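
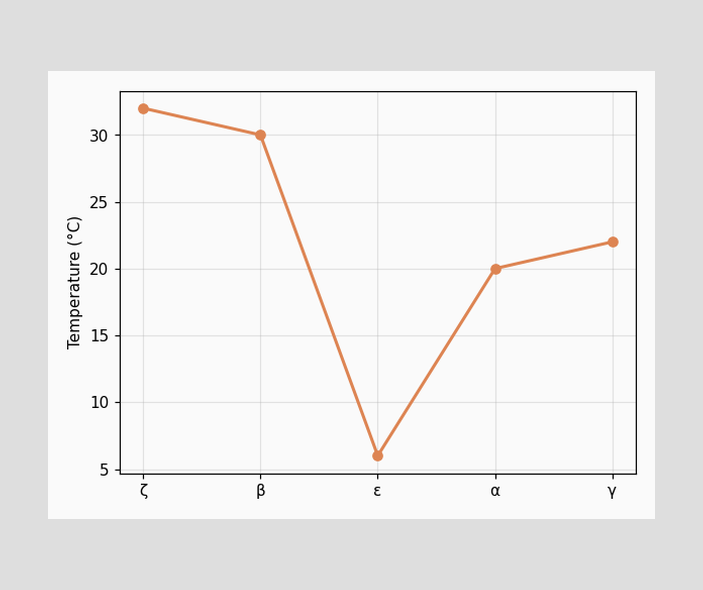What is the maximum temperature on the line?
32°C

The highest point is at ζ, and reading across to the y-axis gives 32°C.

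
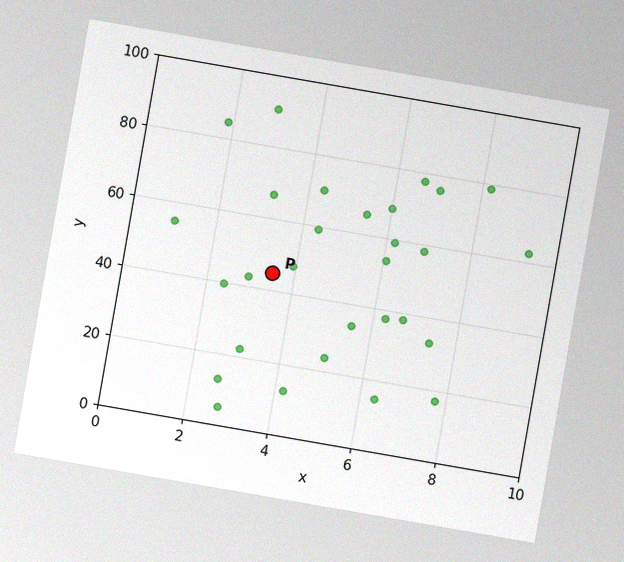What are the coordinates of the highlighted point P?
(3.5, 45)

The chart is tilted about 10° clockwise, with some photo noise. Following the gridlines from P to each axis, P sits at (3.5, 45).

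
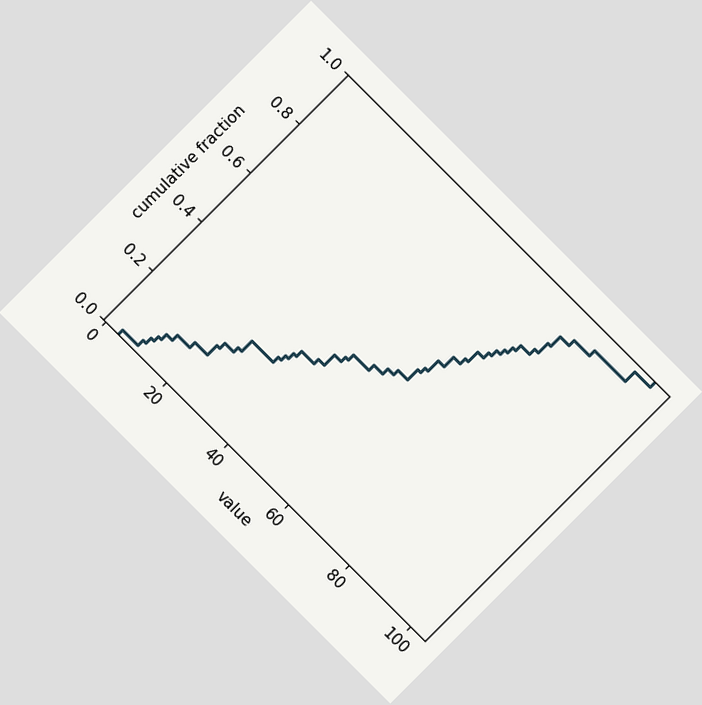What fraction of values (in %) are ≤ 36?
32%

The chart is tilted about 45° clockwise. At x=36 the ECDF step is at 32%.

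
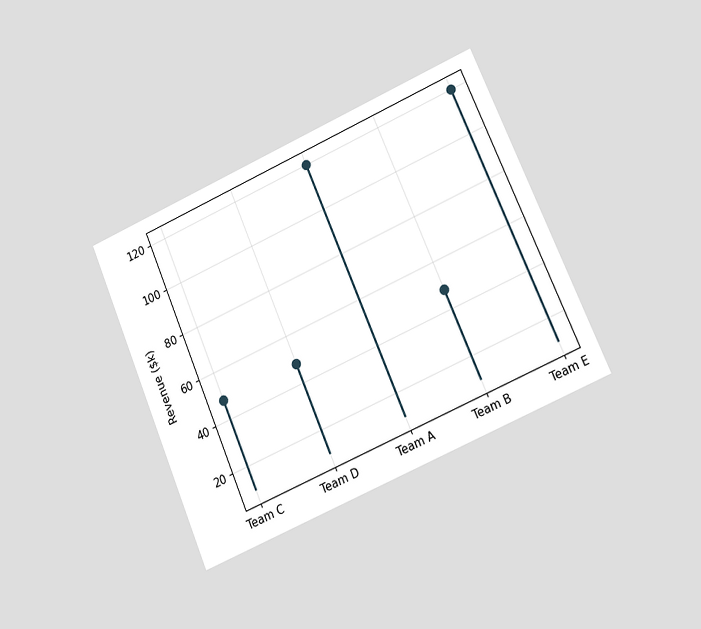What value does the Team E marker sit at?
The chart is tilted about 23° counter-clockwise and viewed at a slight angle. The Team E marker sits at $120k.

$120k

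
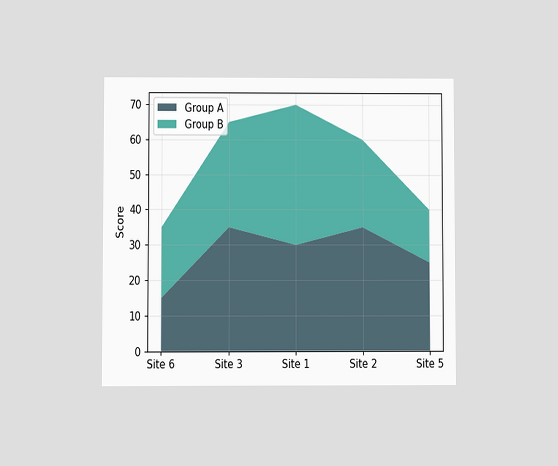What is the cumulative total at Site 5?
40

The chart is viewed at a slight angle. The stacked total at Site 5 reaches 40.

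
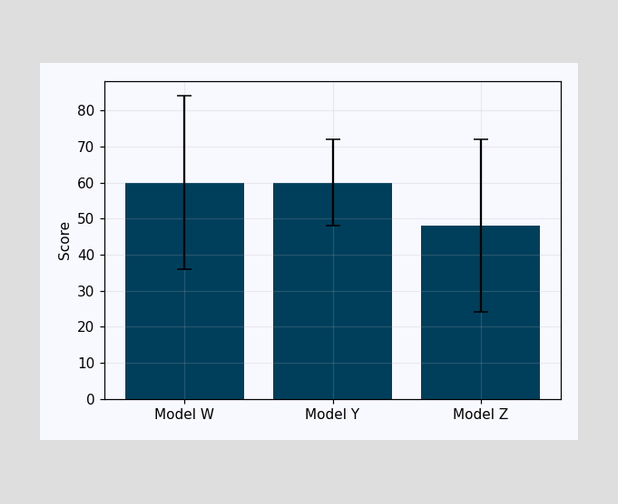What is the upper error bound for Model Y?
The Model Y bar's upper whisker reaches 72.

72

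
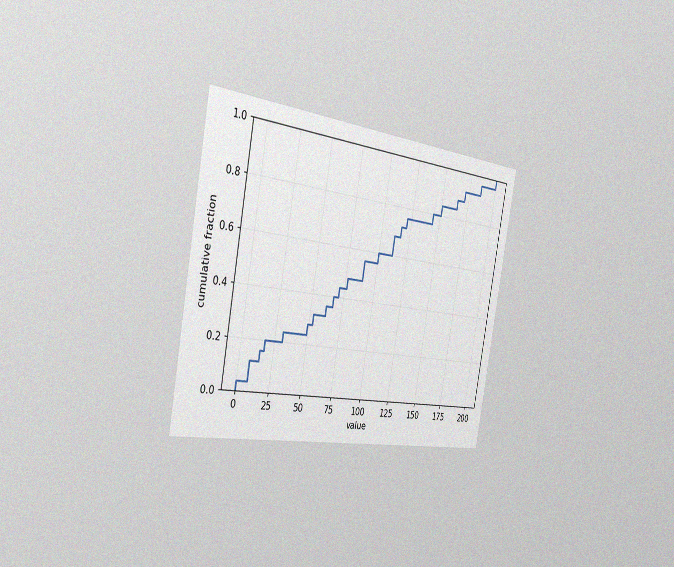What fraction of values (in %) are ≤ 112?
68%

The chart is tilted about 10° clockwise and viewed slightly from the left, with some photo noise. At x=112 the ECDF step is at 68%.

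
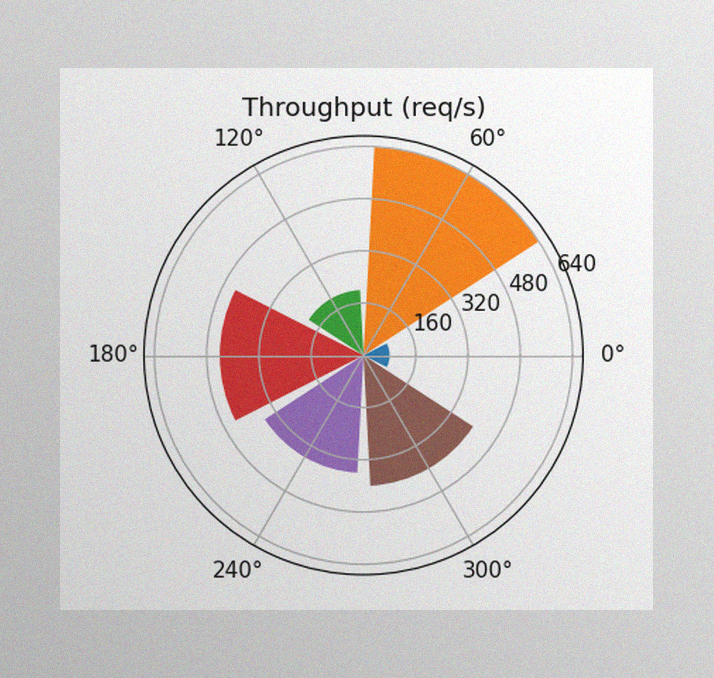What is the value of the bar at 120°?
200req/s

The image has some photo noise and uneven lighting. The bar at 120° reaches 200req/s on the radial axis.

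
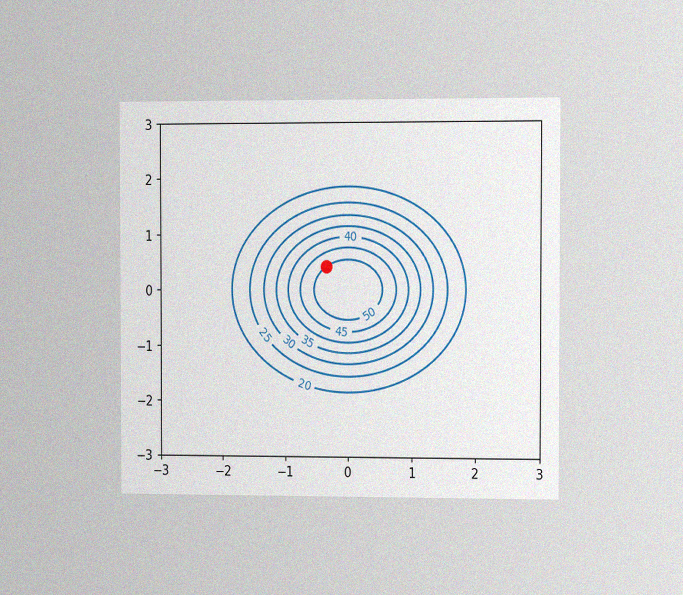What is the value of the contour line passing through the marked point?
The chart is viewed slightly from the right, with some photo noise. The marked point sits on the contour labelled 50.

50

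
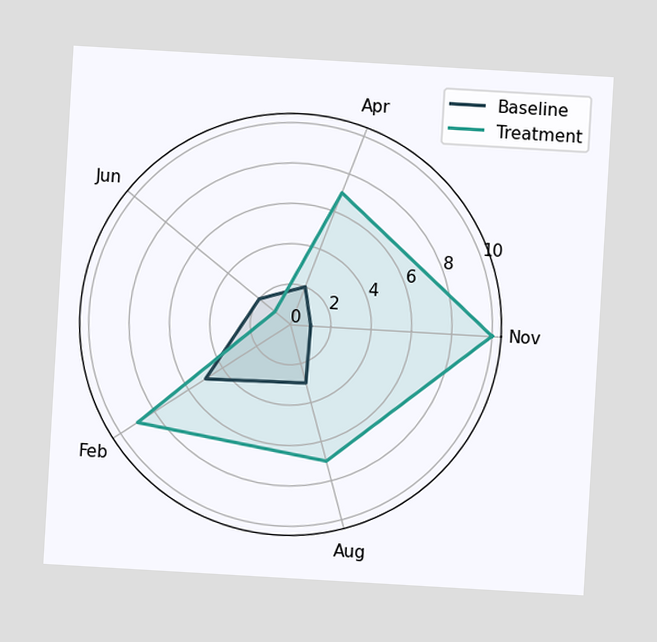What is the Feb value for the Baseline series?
The chart is tilted about 3° clockwise. On the Feb axis, Baseline reaches 5.

5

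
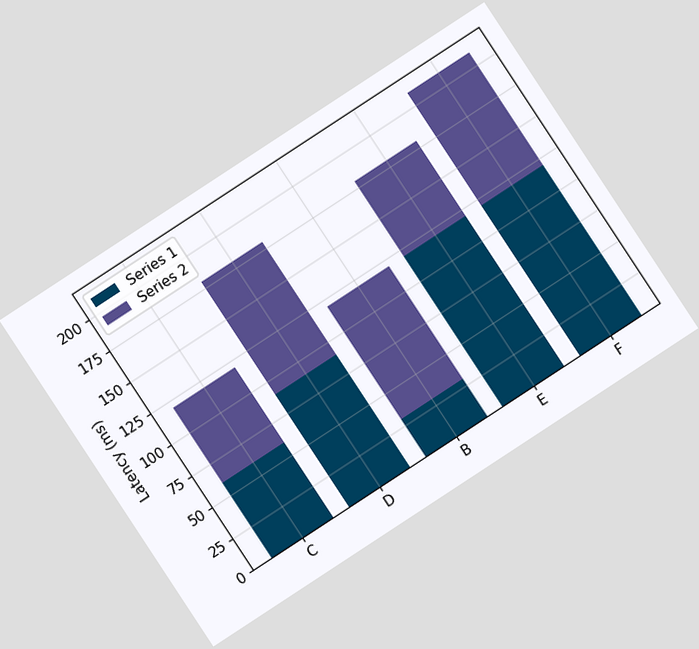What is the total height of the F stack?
210ms

The chart is tilted about 33° counter-clockwise. The F stack's top reaches 210ms on the y-axis.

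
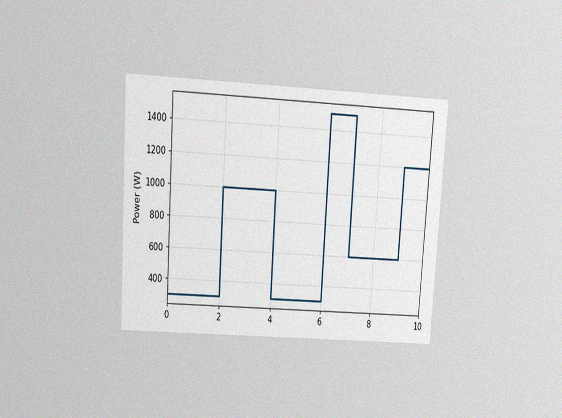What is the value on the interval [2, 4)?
The chart is tilted about 4° clockwise and viewed slightly from above, with some photo noise. On [2, 4) the step sits at 1000W.

1000W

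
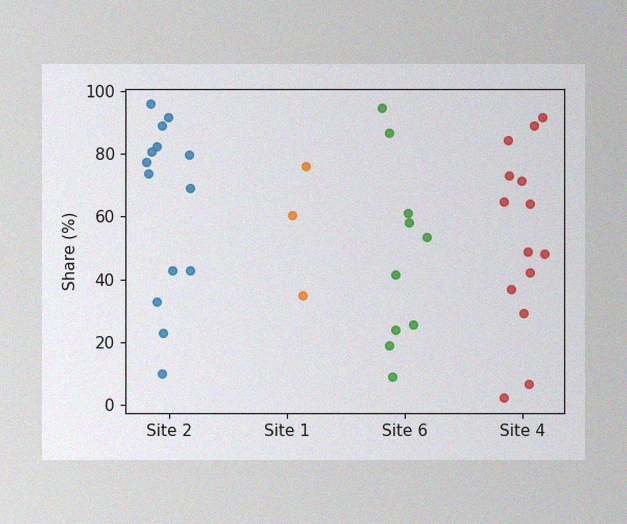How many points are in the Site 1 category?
The image has some photo noise and uneven lighting. Counting the markers in the Site 1 column gives 3.

3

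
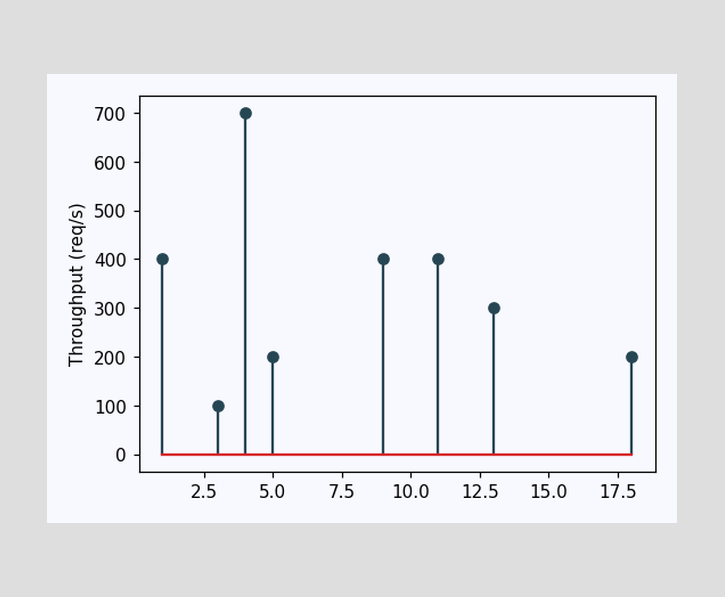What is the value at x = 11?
400req/s

The stem at x=11 reaches 400req/s.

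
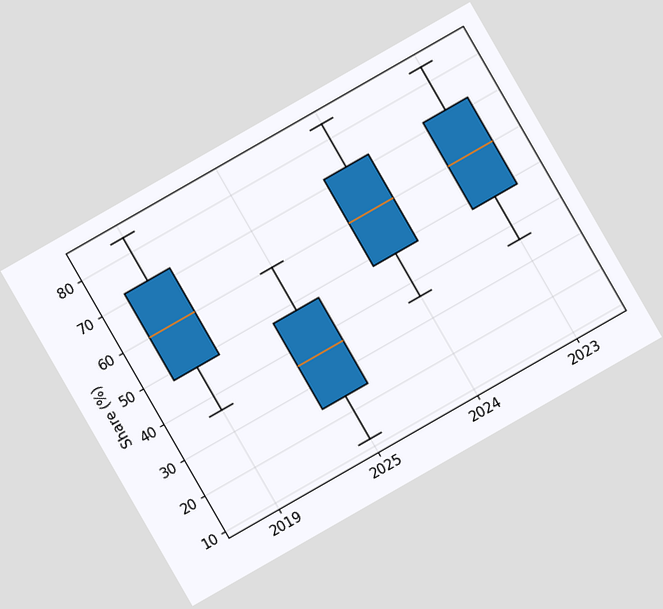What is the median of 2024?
The chart is tilted about 30° counter-clockwise. The median line in the 2024 box sits at 60%.

60%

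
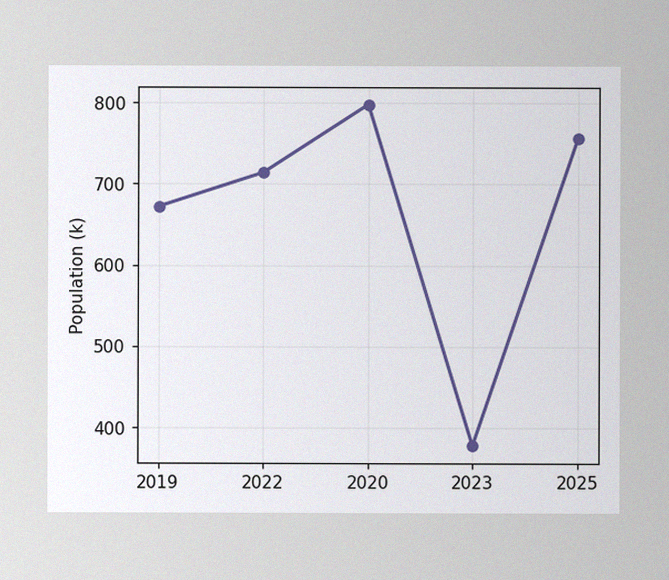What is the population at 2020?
798k

The image has some photo noise and uneven lighting. At 2020, the line is at 798k.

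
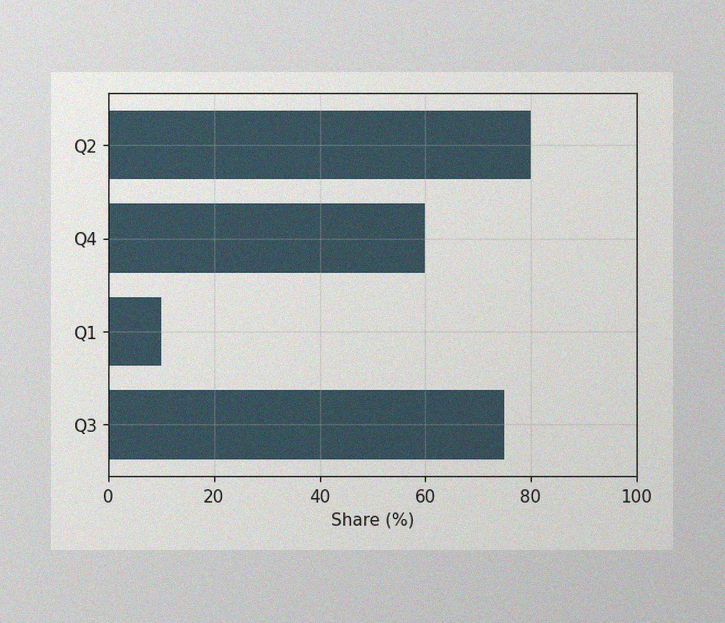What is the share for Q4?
60%

The image has some photo noise and uneven lighting. Reading along the chart's x-axis, the Q4 bar reaches 60%.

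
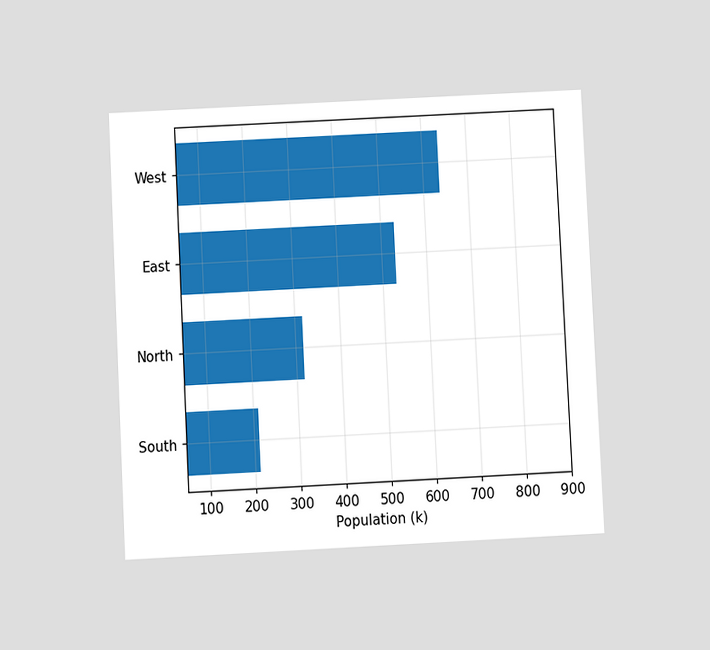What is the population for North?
318k

The chart is tilted about 3° counter-clockwise and viewed at a slight angle. Reading along the chart's x-axis, the North bar reaches 318k.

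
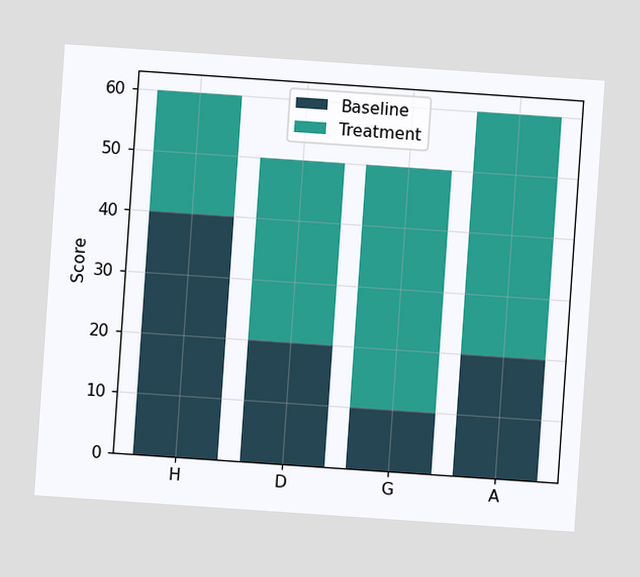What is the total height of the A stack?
The chart is tilted about 4° clockwise. The A stack's top reaches 60 on the y-axis.

60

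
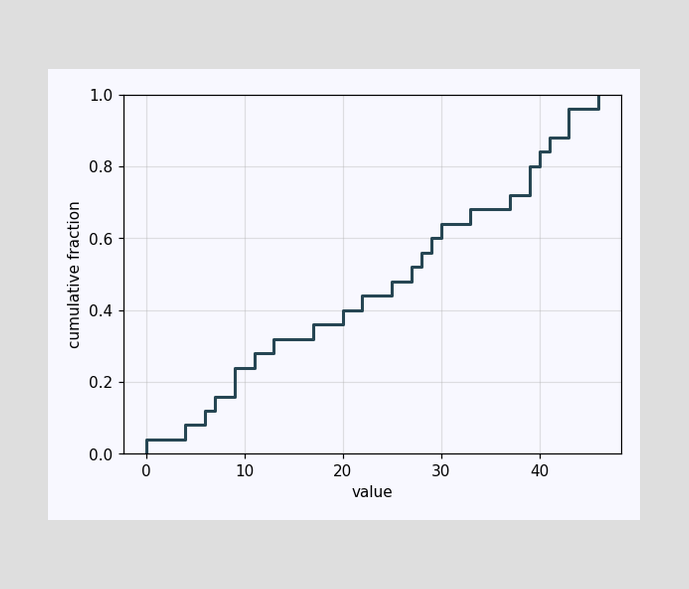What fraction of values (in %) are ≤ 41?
At x=41 the ECDF step is at 88%.

88%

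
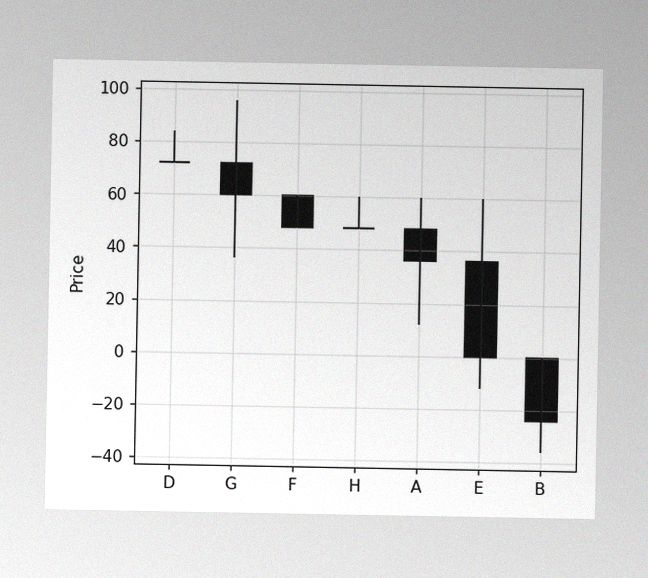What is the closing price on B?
-24

The image has some photo noise and uneven lighting. The B candle closes at -24.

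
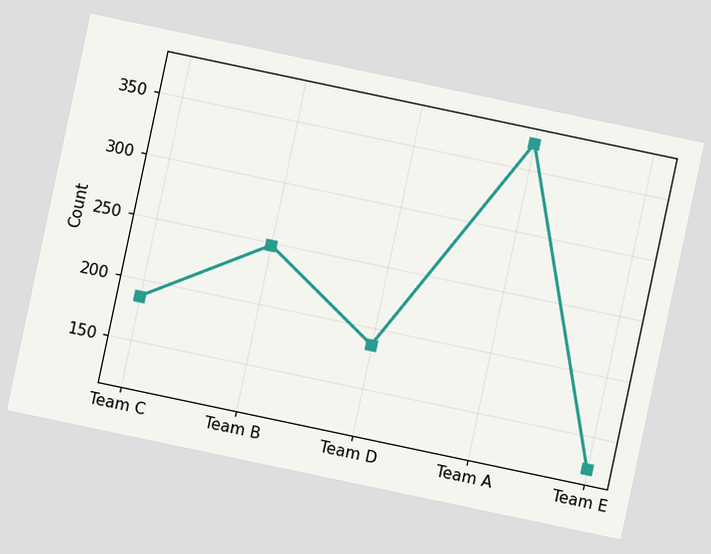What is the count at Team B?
248

The chart is tilted about 12° clockwise. At Team B, the line is at 248.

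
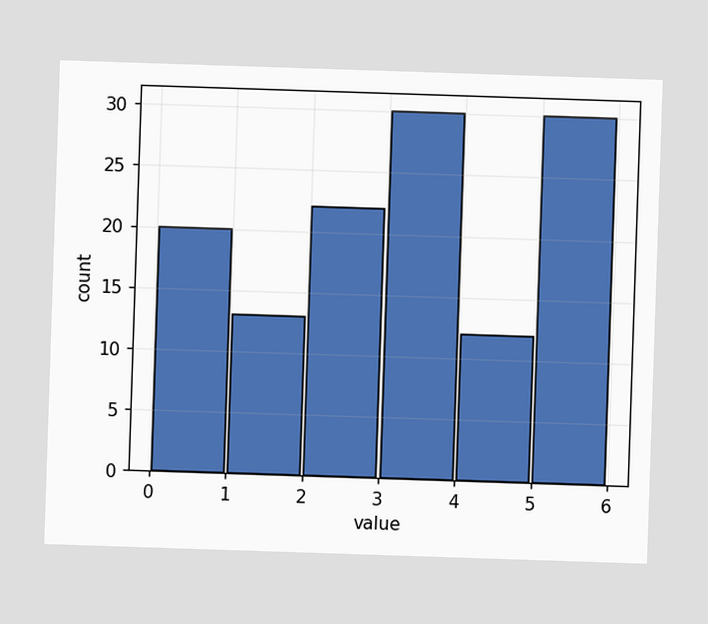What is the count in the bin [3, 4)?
The [3, 4) bin has height 30.

30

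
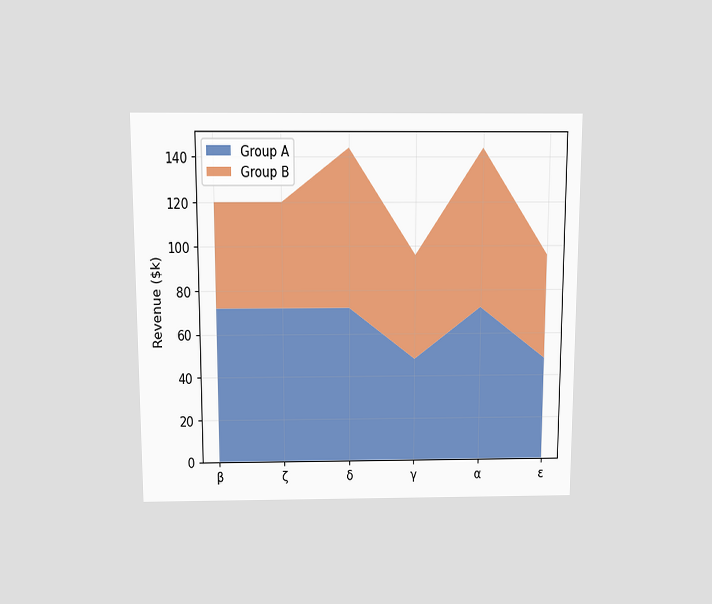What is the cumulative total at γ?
The chart is viewed slightly from above. The stacked total at γ reaches $96k.

$96k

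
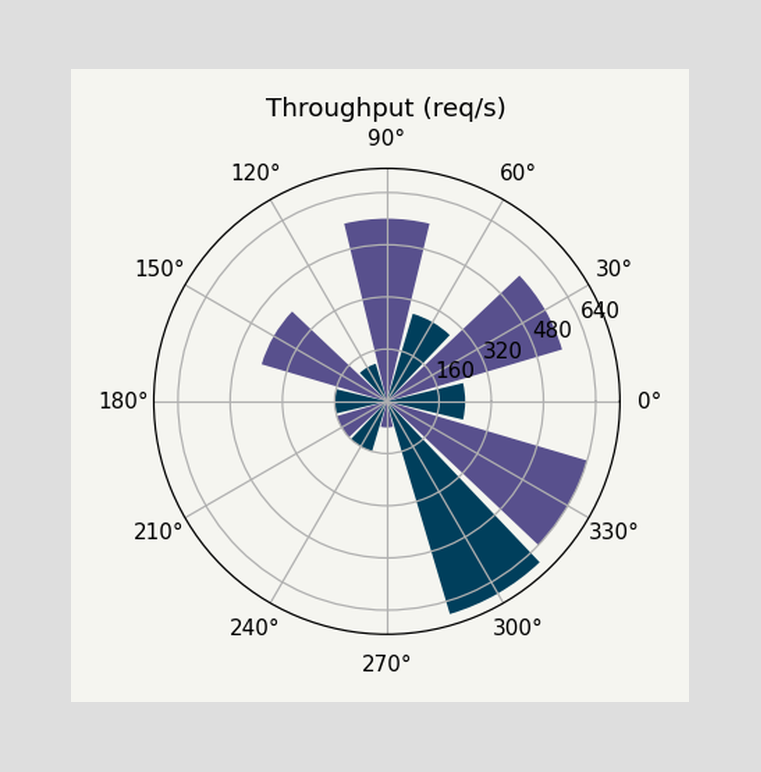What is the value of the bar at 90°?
560req/s

The bar at 90° reaches 560req/s on the radial axis.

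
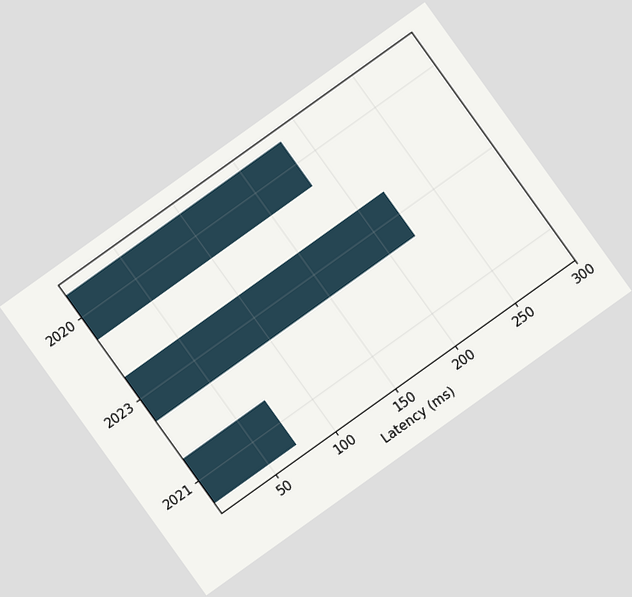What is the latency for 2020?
The chart is tilted about 36° counter-clockwise. Reading along the chart's x-axis, the 2020 bar reaches 185ms.

185ms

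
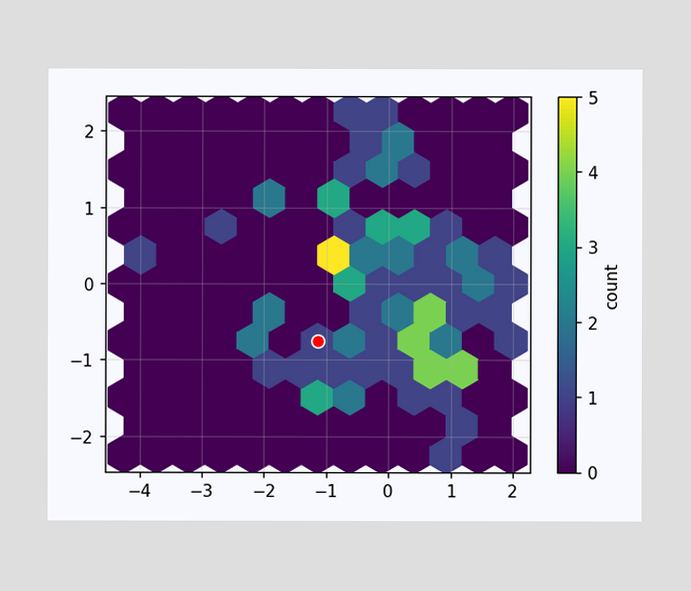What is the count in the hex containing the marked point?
1

The marked hex reads 1 on the colorbar.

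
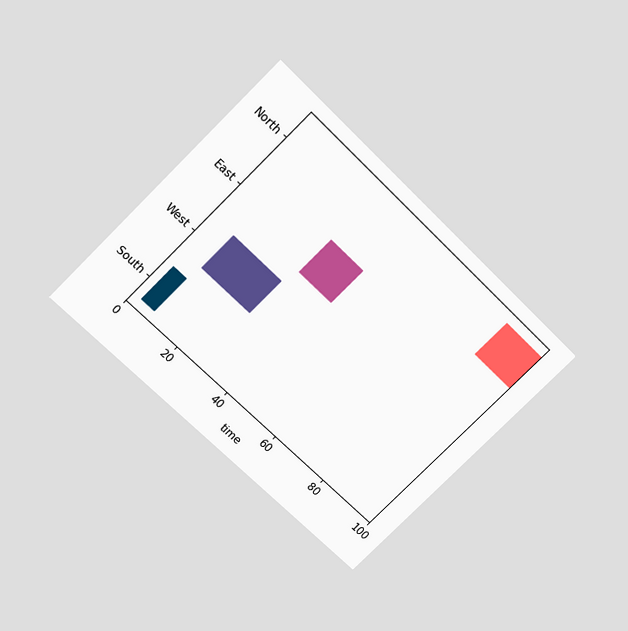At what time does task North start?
85

The chart is tilted about 45° clockwise and viewed slightly from above. The North bar begins at t=85.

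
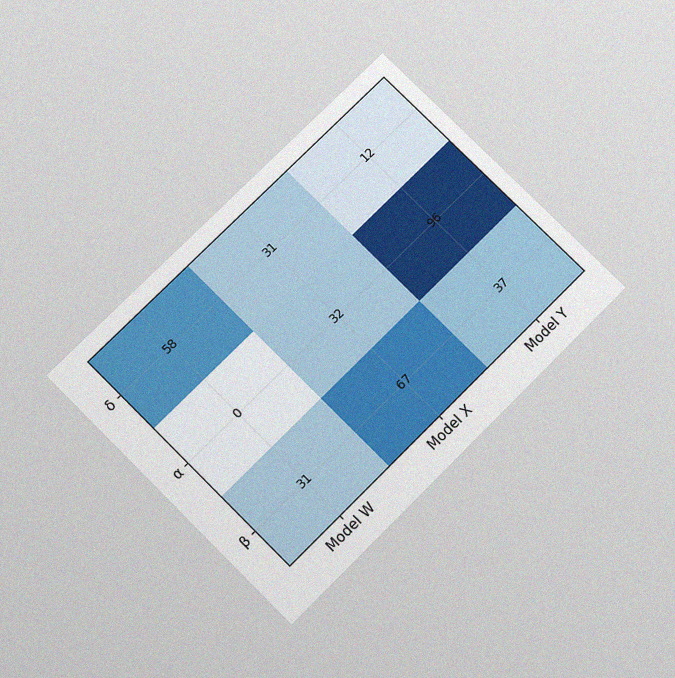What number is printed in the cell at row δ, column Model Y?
12

The chart is tilted about 45° counter-clockwise and viewed slightly from below, with some photo noise. The (δ, Model Y) cell reads 12.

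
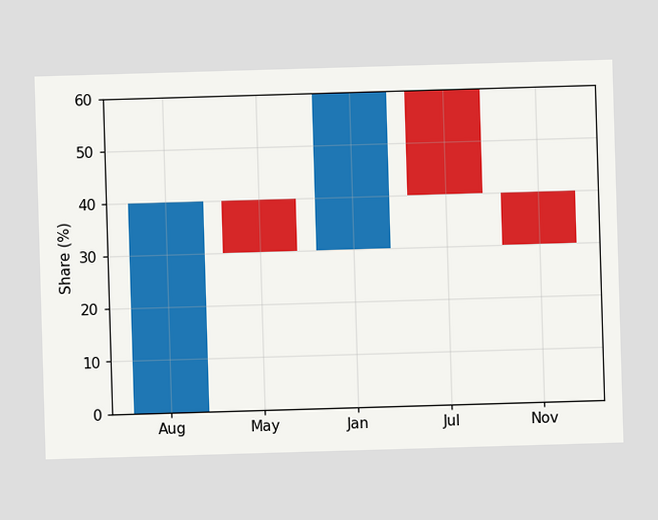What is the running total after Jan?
60%

After Jan the running total reaches 60%.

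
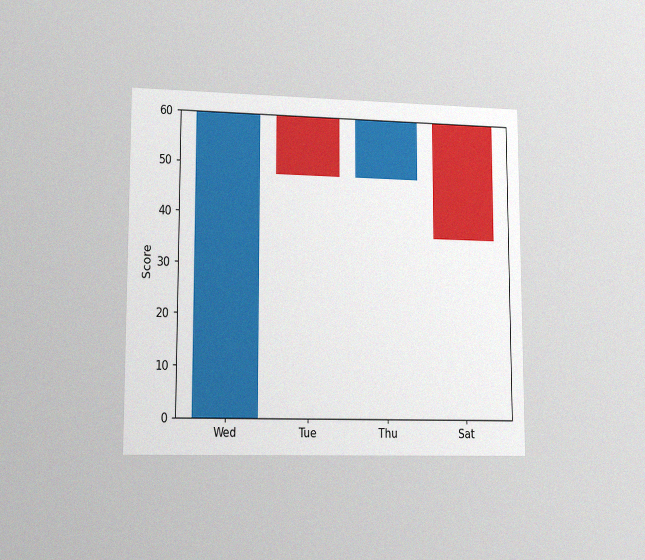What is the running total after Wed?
60

The chart is viewed slightly from the left, with some photo noise. After Wed the running total reaches 60.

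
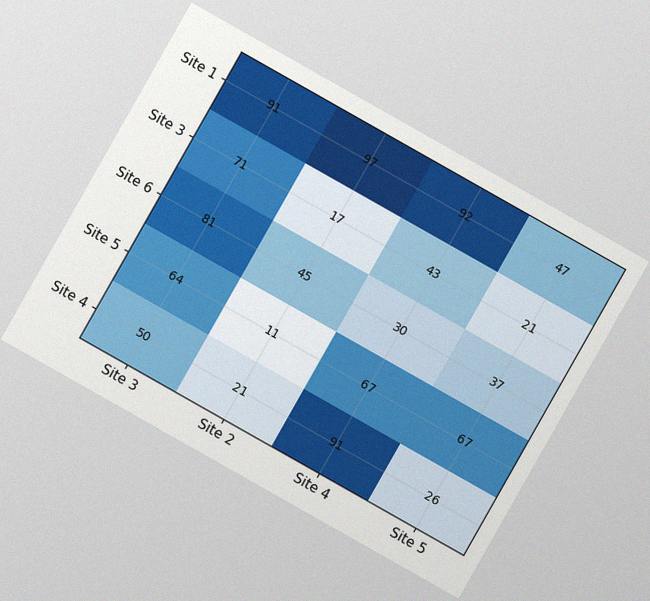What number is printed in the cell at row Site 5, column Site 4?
67

The chart is tilted about 30° clockwise, with some photo noise. The (Site 5, Site 4) cell reads 67.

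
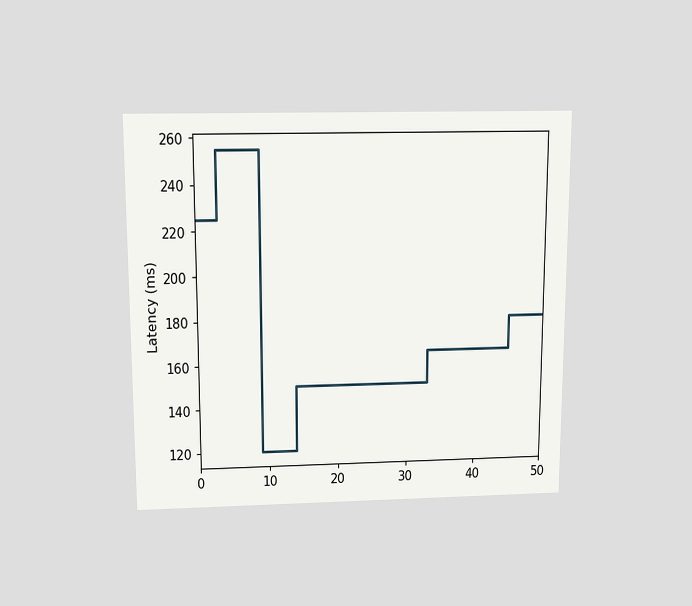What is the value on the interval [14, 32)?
The chart is viewed slightly from above. On [14, 32) the step sits at 150ms.

150ms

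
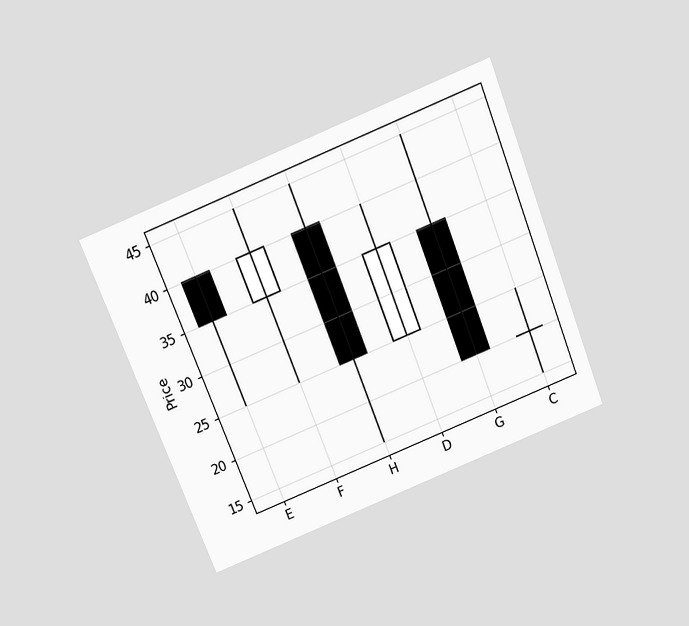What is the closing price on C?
20

The chart is tilted about 22° counter-clockwise and viewed slightly from above. The C candle closes at 20.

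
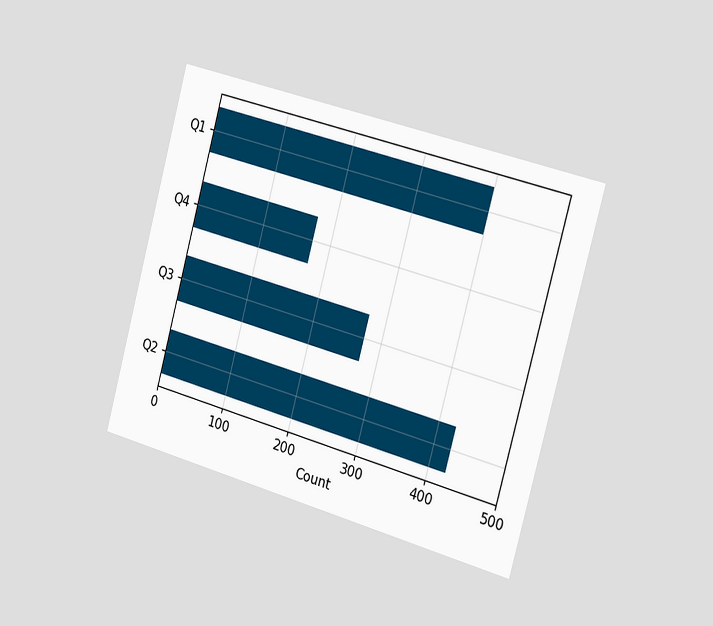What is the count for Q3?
The chart is tilted about 15° clockwise and viewed slightly from the right. Reading along the chart's x-axis, the Q3 bar reaches 275.

275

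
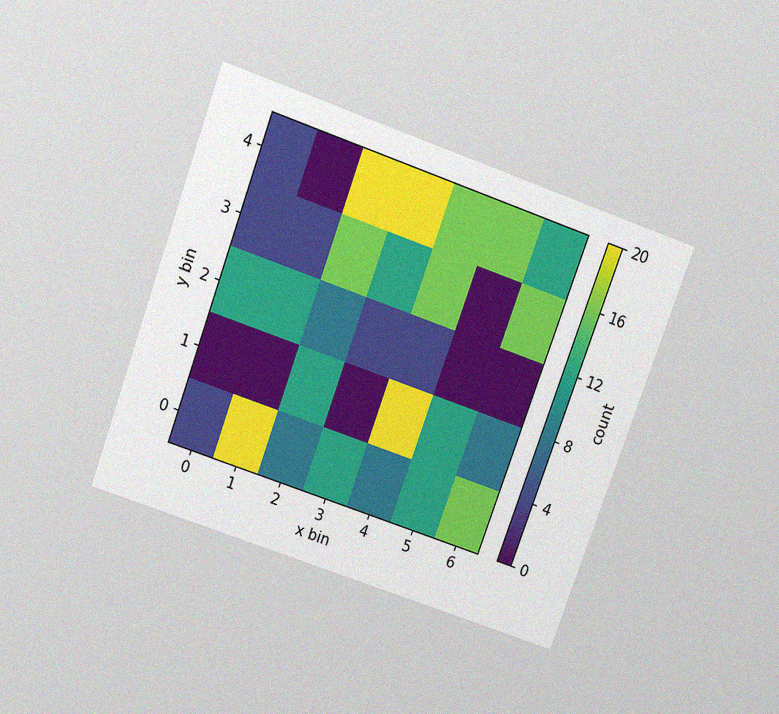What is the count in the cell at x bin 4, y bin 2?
The chart is tilted about 20° clockwise and viewed slightly from above, with some photo noise. Matching the cell (4, 2) against the colorbar gives 4.

4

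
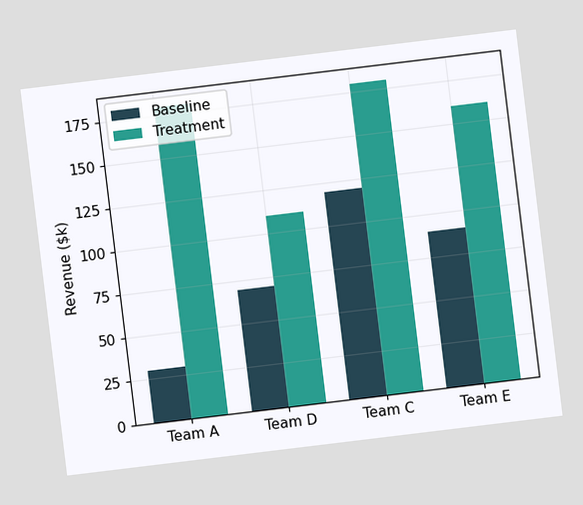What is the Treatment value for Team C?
The chart is tilted about 7° counter-clockwise. The Treatment bar at Team C reaches $180k on the y-axis.

$180k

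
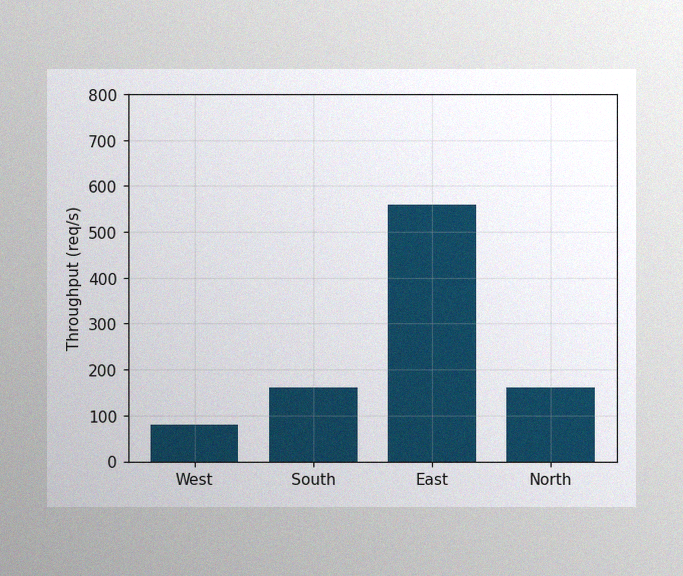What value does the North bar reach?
160req/s

The image has some photo noise and uneven lighting. Reading along the chart's y-axis, the North bar reaches 160req/s.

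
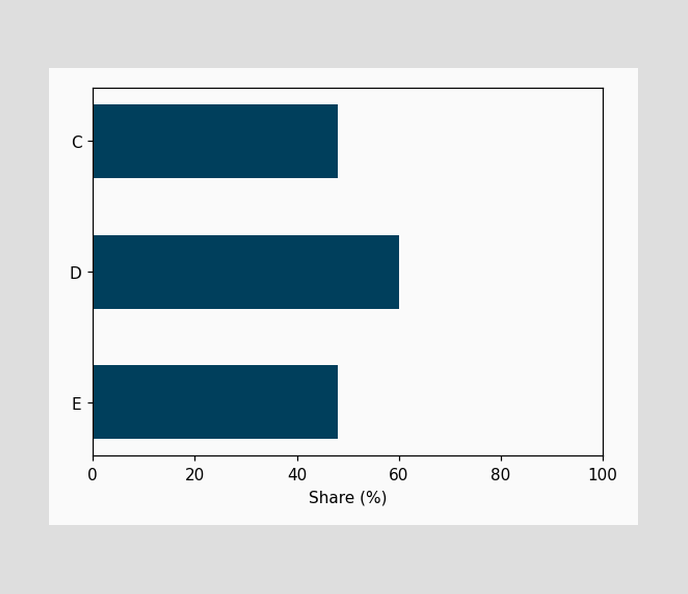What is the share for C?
48%

Reading along the chart's x-axis, the C bar reaches 48%.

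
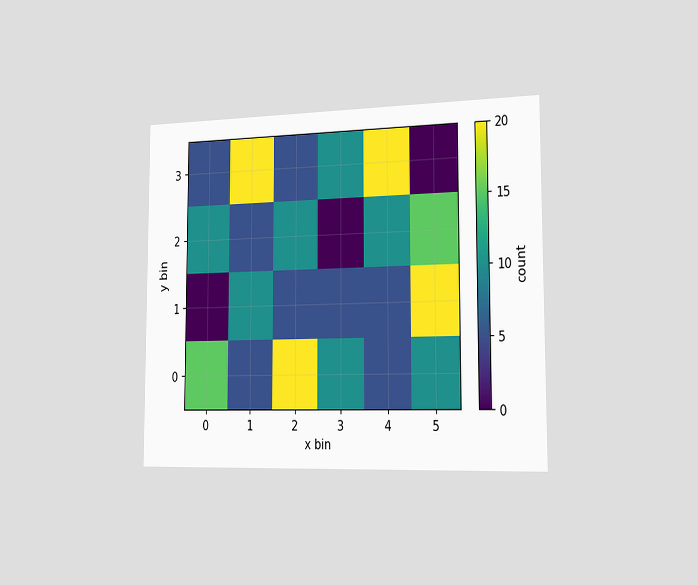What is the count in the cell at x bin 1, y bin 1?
The chart is viewed slightly from the right. Matching the cell (1, 1) against the colorbar gives 10.

10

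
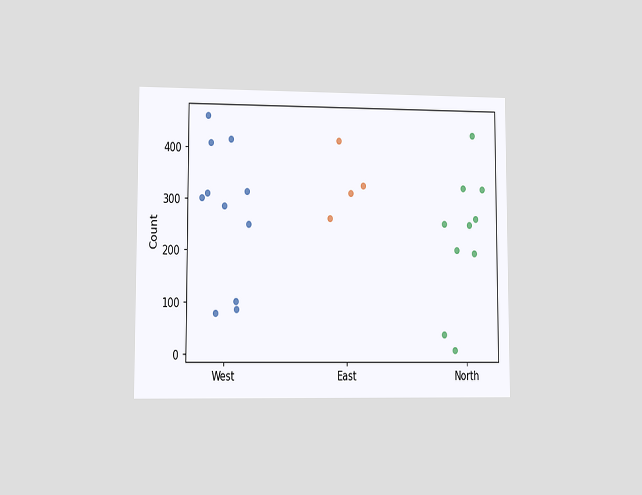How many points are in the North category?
10

The chart is viewed at a slight angle. Counting the markers in the North column gives 10.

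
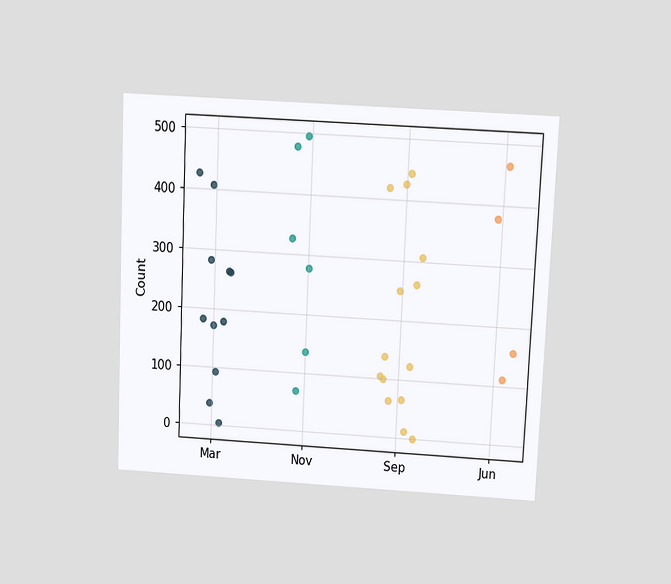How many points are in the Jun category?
The chart is tilted about 3° clockwise and viewed slightly from above. Counting the markers in the Jun column gives 4.

4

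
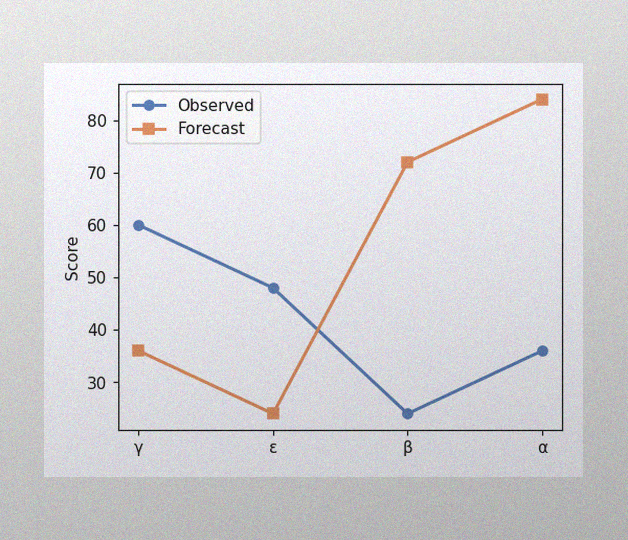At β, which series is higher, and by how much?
Forecast, by 48

The image has some photo noise and uneven lighting. At β, Forecast sits above the other line by 48.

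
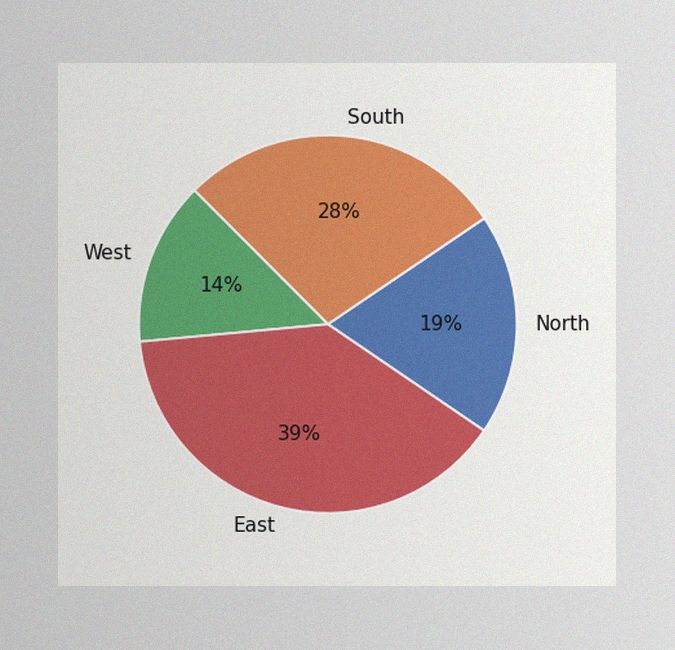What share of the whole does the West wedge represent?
The image has some photo noise and uneven lighting. The West slice takes up 14% of the pie.

14%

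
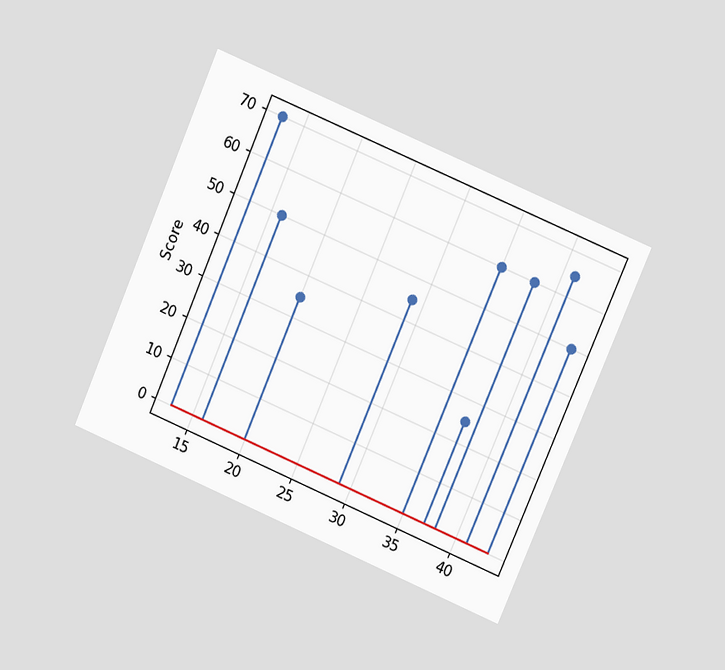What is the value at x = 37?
25

The chart is tilted about 23° clockwise and viewed at a slight angle. The stem at x=37 reaches 25.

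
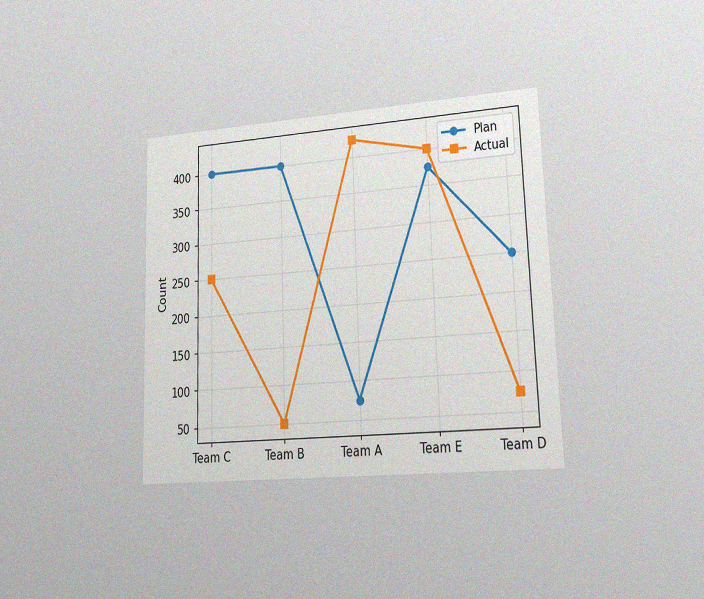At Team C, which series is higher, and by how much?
The chart is viewed slightly from the right, with some photo noise. At Team C, Plan sits above the other line by 150.

Plan, by 150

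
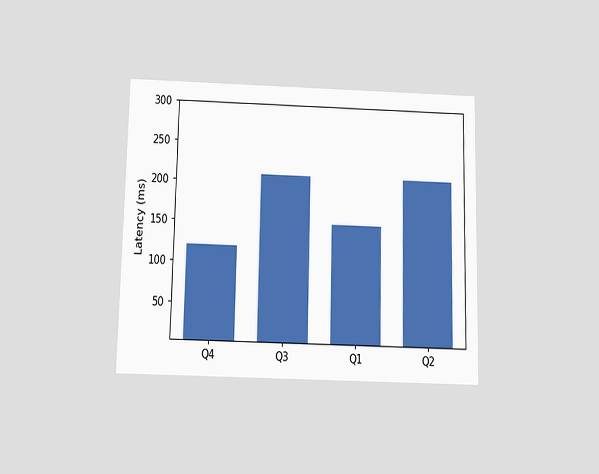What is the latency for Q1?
The chart is viewed slightly from below. Reading along the chart's y-axis, the Q1 bar reaches 150ms.

150ms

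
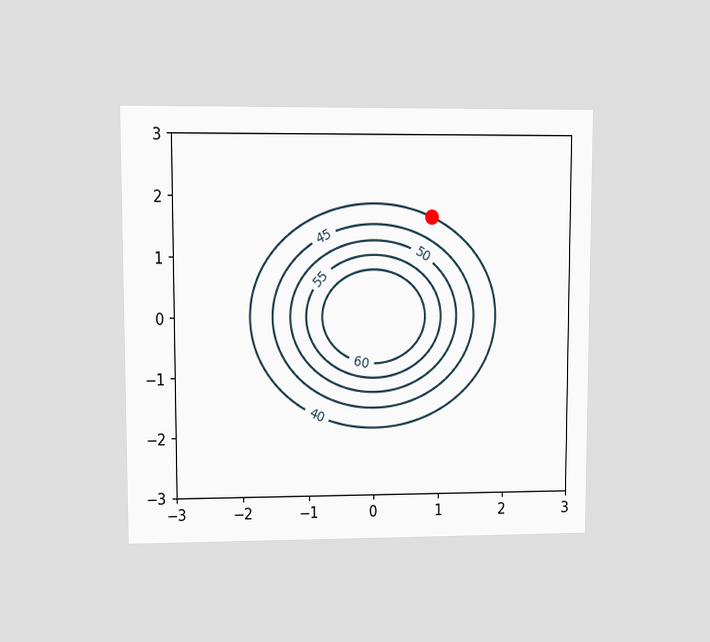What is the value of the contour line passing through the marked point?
40

The chart is viewed at a slight angle. The marked point sits on the contour labelled 40.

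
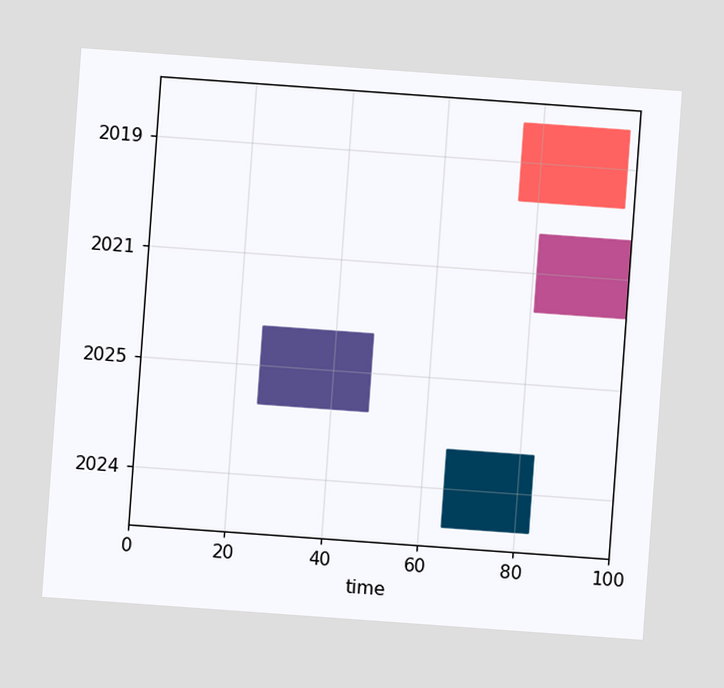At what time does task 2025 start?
The chart is tilted about 4° clockwise. The 2025 bar begins at t=25.

25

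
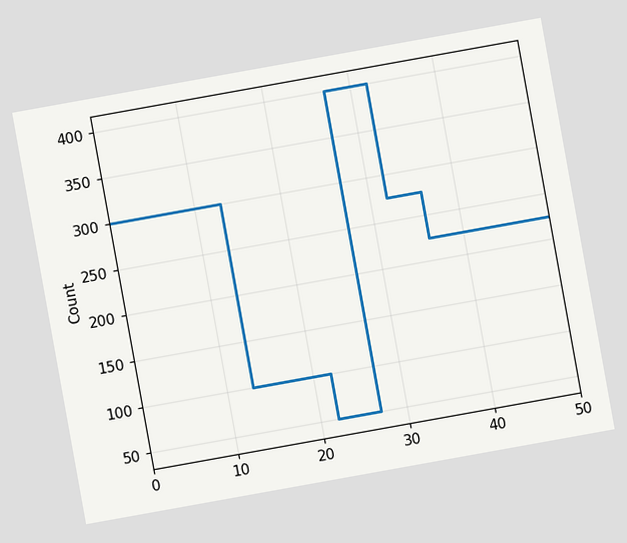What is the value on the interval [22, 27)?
50

The chart is tilted about 10° counter-clockwise. On [22, 27) the step sits at 50.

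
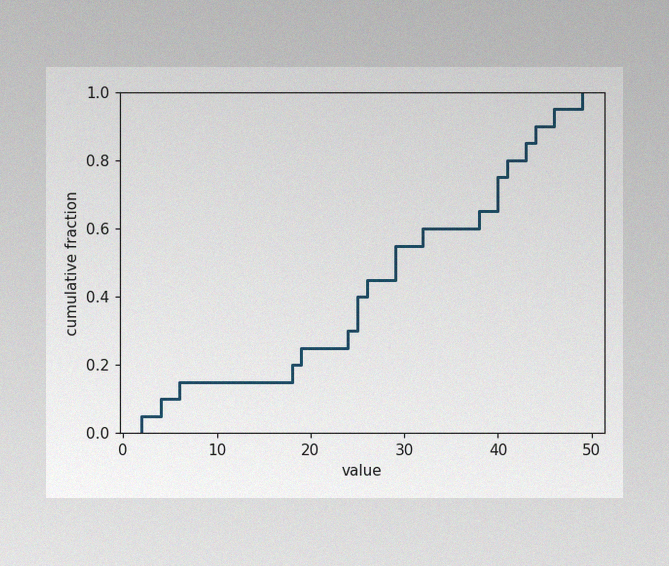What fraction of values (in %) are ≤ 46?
95%

The image has some photo noise and uneven lighting. At x=46 the ECDF step is at 95%.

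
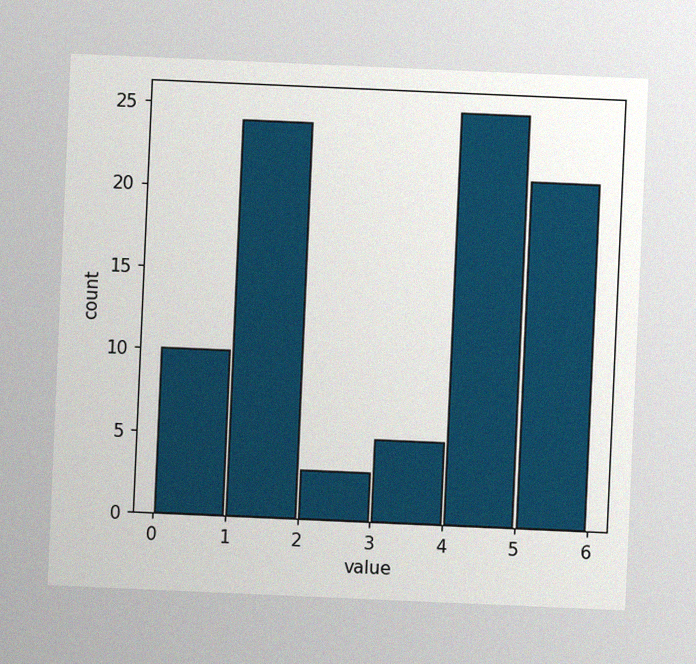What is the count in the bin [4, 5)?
25

The chart is tilted about 3° clockwise, with some photo noise. The [4, 5) bin has height 25.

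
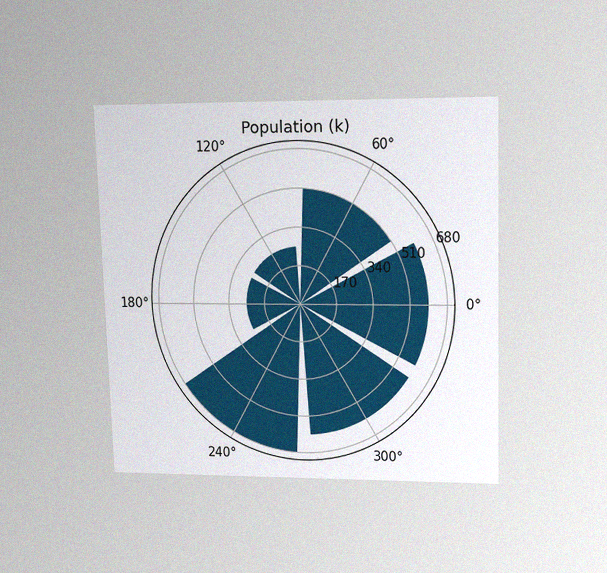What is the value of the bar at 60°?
The chart is viewed at a slight angle, with some photo noise. The bar at 60° reaches 510k on the radial axis.

510k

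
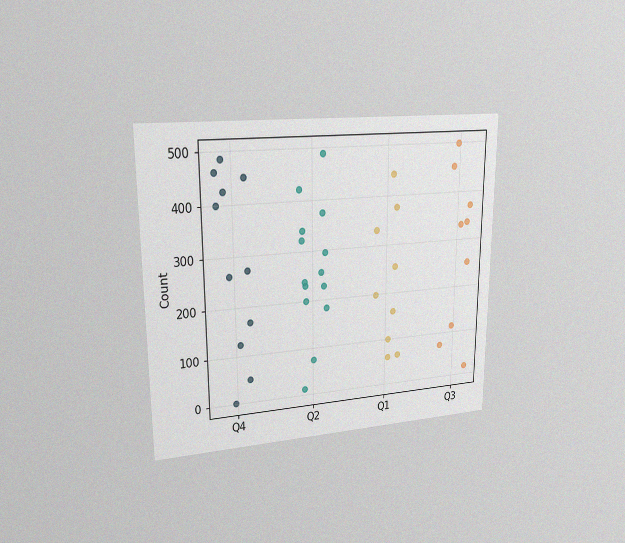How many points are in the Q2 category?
14

The chart is viewed at a slight angle, with some photo noise. Counting the markers in the Q2 column gives 14.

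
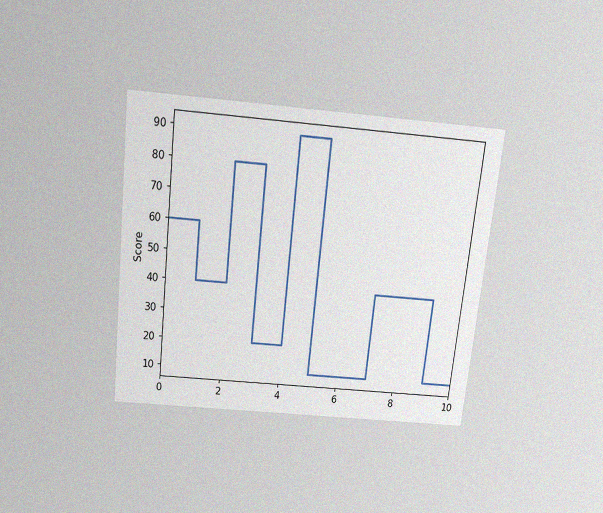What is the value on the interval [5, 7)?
10

The chart is tilted about 6° clockwise and viewed slightly from above, with some photo noise. On [5, 7) the step sits at 10.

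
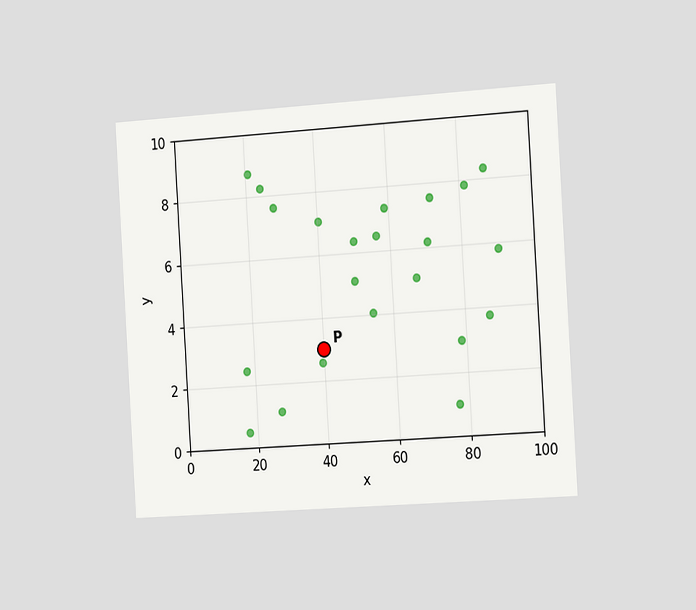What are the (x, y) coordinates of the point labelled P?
(40, 3)

The chart is tilted about 4° counter-clockwise and viewed slightly from the right. Following the gridlines from P to each axis, P sits at (40, 3).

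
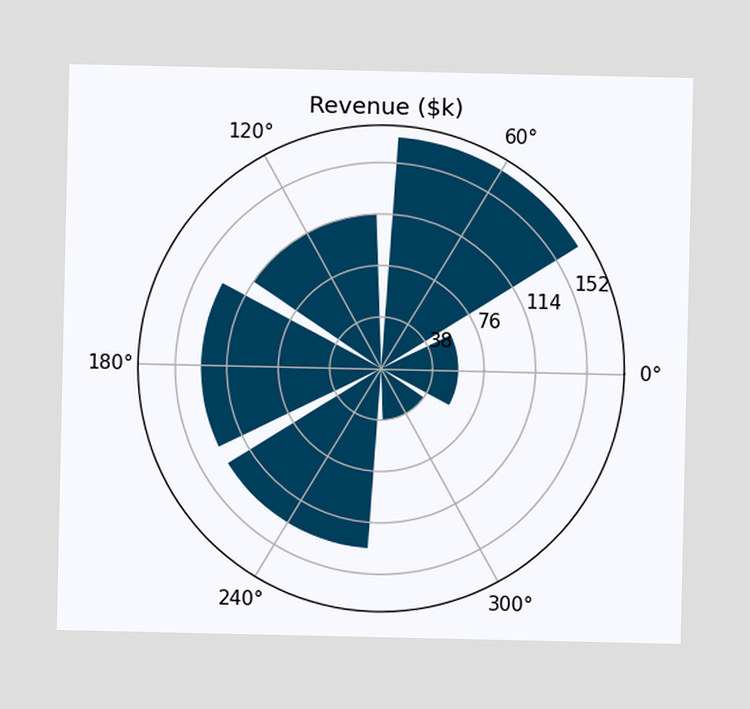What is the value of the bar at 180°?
The bar at 180° reaches $133k on the radial axis.

$133k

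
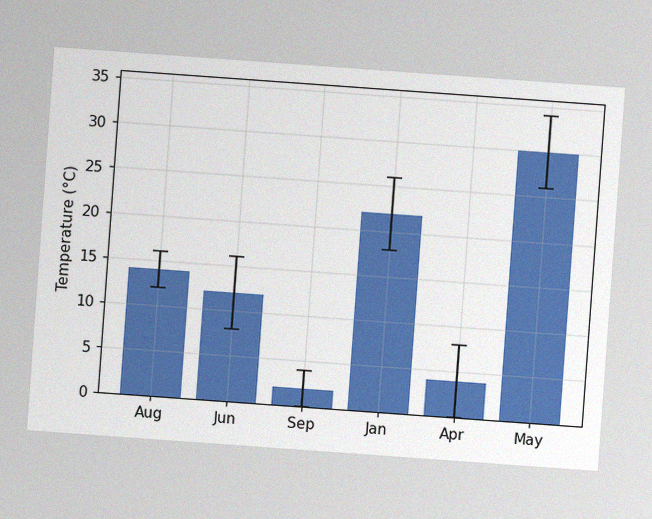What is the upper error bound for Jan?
26°C

The chart is tilted about 4° clockwise, with some photo noise. The Jan bar's upper whisker reaches 26°C.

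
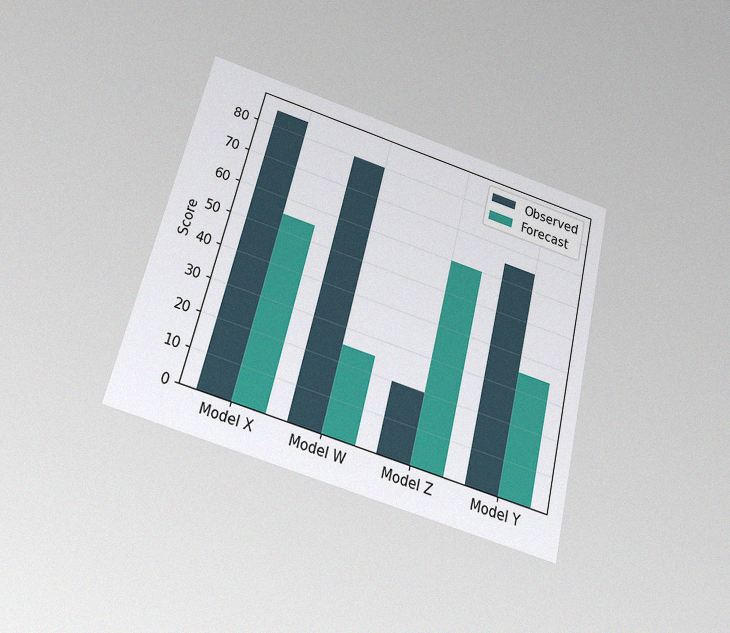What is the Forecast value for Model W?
25

The chart is tilted about 14° clockwise and viewed slightly from below, with some photo noise. The Forecast bar at Model W reaches 25 on the y-axis.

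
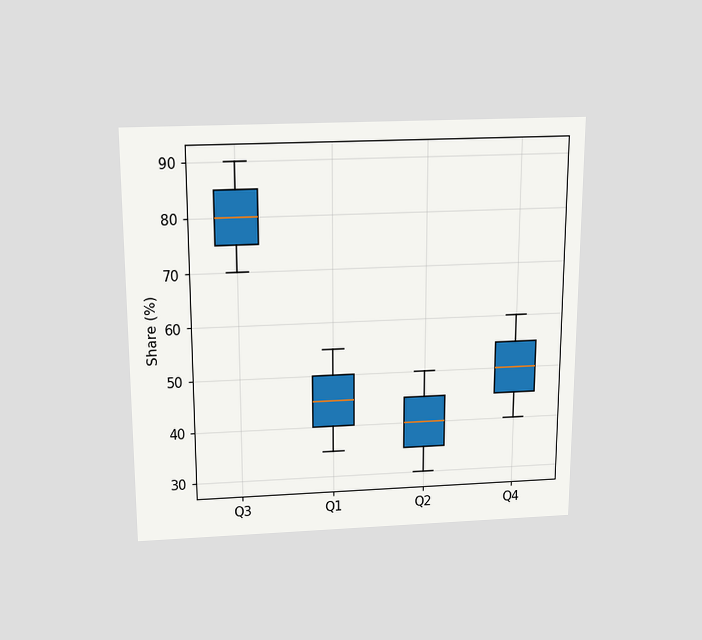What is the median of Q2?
The chart is viewed slightly from above. The median line in the Q2 box sits at 40%.

40%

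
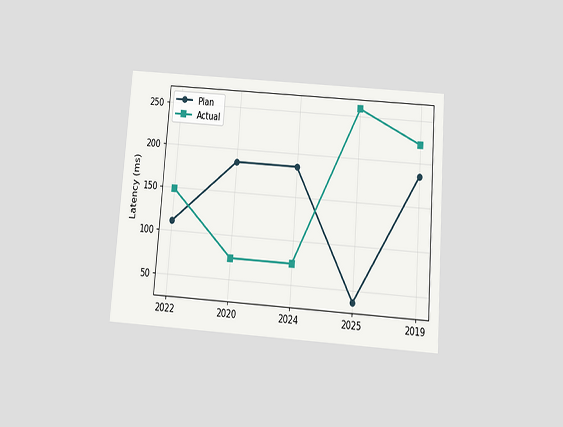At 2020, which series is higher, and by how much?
Plan, by 111ms

The chart is tilted about 4° clockwise and viewed slightly from below. At 2020, Plan sits above the other line by 111ms.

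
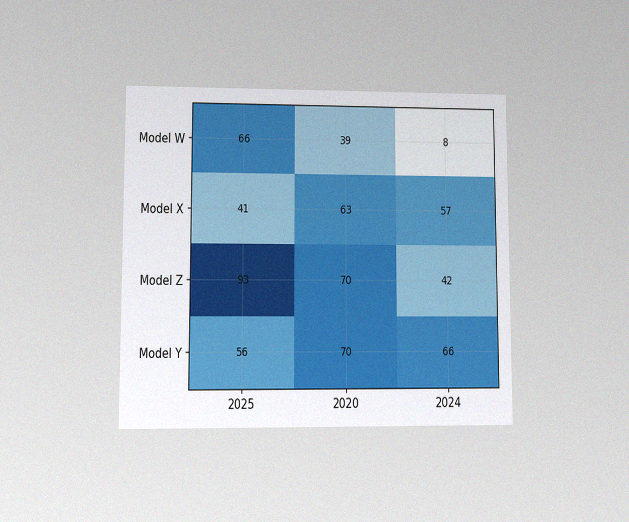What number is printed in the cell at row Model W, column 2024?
8

The chart is viewed at a slight angle, with some photo noise. The (Model W, 2024) cell reads 8.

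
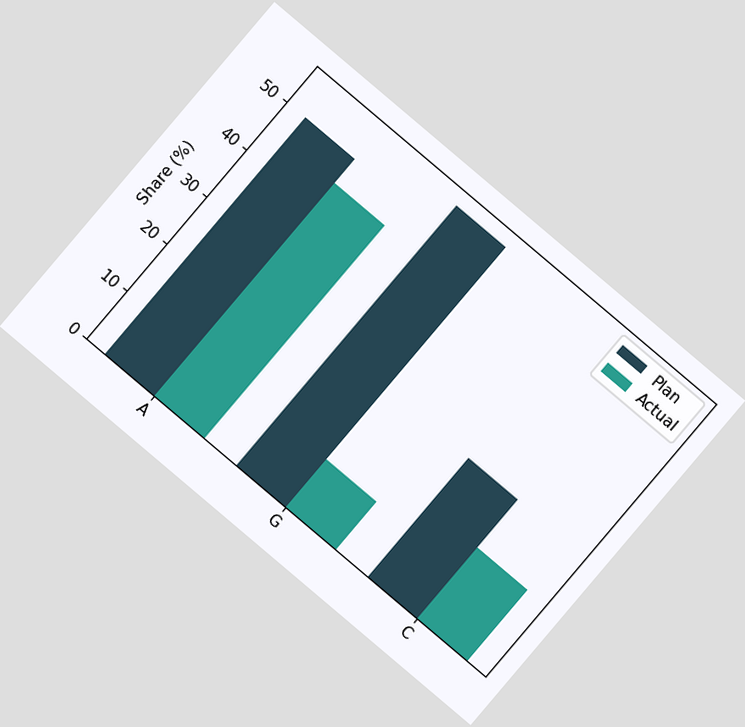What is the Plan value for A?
The chart is tilted about 40° clockwise. The Plan bar at A reaches 50% on the y-axis.

50%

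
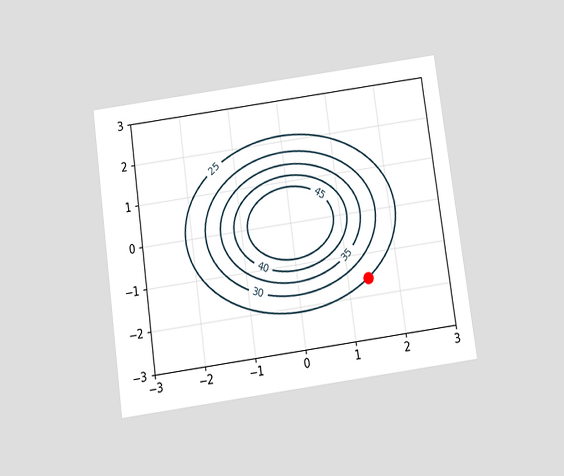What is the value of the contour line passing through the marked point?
25

The chart is tilted about 8° counter-clockwise and viewed slightly from below. The marked point sits on the contour labelled 25.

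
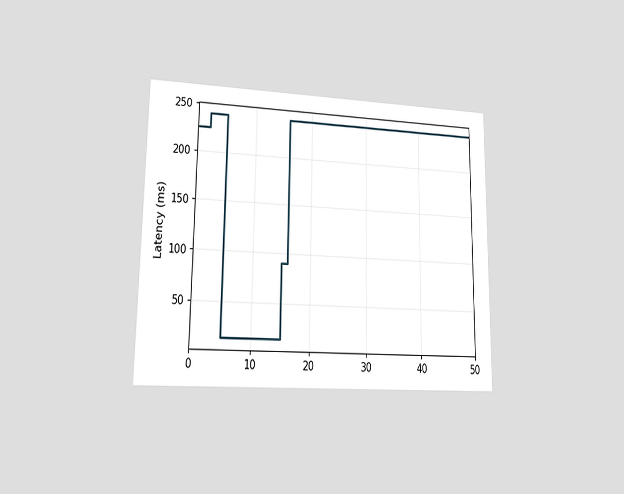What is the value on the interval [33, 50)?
240ms

The chart is viewed at a slight angle. On [33, 50) the step sits at 240ms.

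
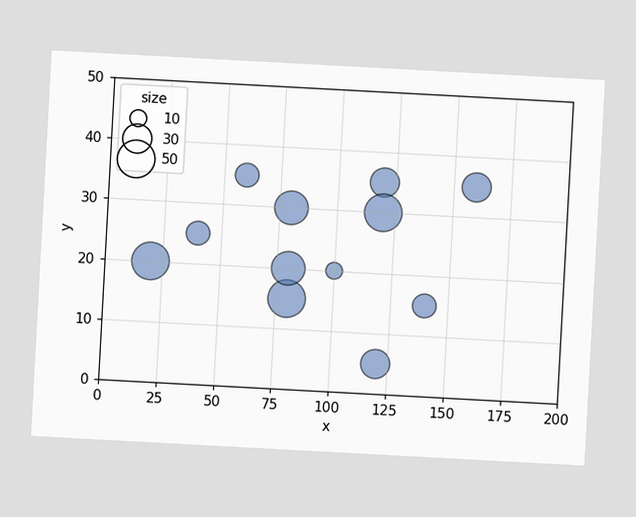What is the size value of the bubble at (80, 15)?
50

The chart is tilted about 3° clockwise. Matching the bubble at (80, 15) against the size legend gives 50.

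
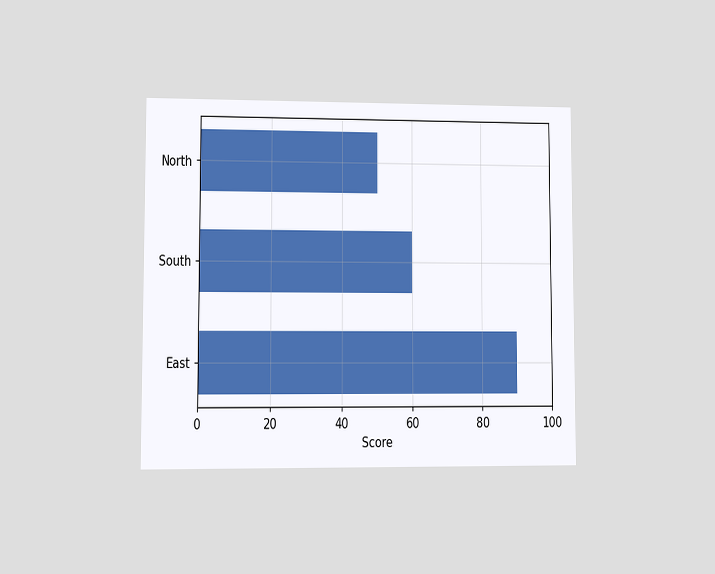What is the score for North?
The chart is viewed at a slight angle. Reading along the chart's x-axis, the North bar reaches 50.

50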